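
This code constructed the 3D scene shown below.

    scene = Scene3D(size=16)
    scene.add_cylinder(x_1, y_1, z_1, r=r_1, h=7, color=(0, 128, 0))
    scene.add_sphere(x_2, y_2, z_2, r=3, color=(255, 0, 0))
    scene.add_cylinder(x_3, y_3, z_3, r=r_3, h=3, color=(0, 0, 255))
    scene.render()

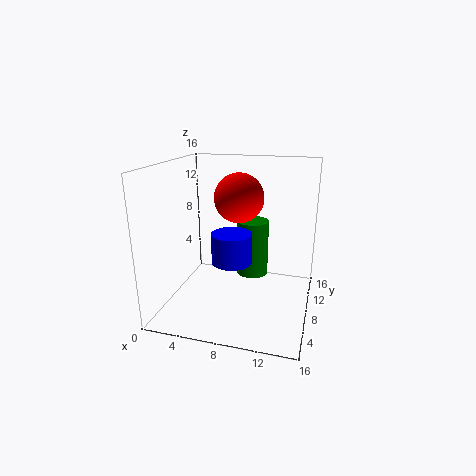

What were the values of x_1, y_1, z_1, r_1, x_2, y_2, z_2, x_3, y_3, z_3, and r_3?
x_1 = 8.5; y_1 = 13; z_1 = 1.5; r_1 = 2; x_2 = 7; y_2 = 12; z_2 = 11.5; x_3 = 8.5; y_3 = 4; z_3 = 7; r_3 = 2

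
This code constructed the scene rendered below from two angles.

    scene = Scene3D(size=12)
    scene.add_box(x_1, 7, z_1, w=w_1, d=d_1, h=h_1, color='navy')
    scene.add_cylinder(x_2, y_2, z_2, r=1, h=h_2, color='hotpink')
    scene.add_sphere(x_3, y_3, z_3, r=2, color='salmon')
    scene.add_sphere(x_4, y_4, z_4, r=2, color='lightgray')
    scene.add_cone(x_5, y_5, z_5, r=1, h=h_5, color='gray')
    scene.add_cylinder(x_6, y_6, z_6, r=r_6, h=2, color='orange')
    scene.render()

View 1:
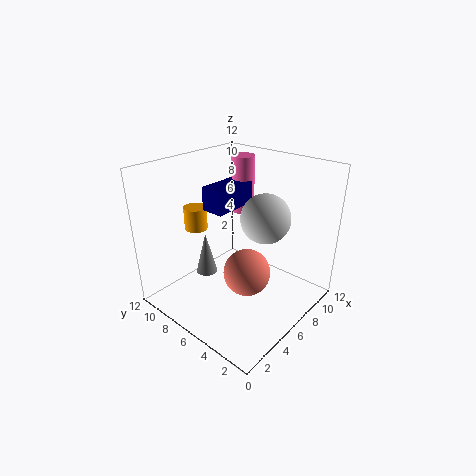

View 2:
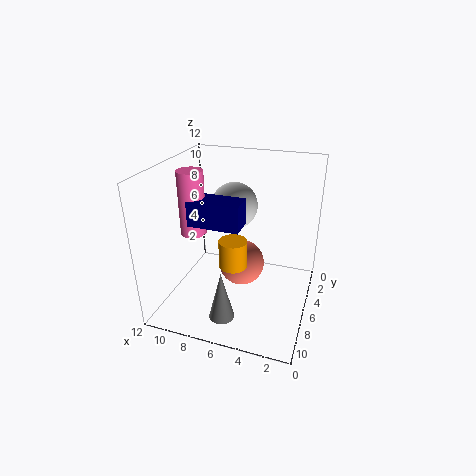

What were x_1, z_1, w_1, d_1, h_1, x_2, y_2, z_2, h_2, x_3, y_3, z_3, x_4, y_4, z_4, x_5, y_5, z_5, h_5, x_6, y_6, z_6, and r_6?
x_1 = 5
z_1 = 8
w_1 = 4
d_1 = 2
h_1 = 2
x_2 = 9
y_2 = 8
z_2 = 7
h_2 = 5
x_3 = 6
y_3 = 5
z_3 = 3
x_4 = 7
y_4 = 4
z_4 = 8
x_5 = 6
y_5 = 10
z_5 = 1
h_5 = 4
x_6 = 5
y_6 = 10
z_6 = 6
r_6 = 1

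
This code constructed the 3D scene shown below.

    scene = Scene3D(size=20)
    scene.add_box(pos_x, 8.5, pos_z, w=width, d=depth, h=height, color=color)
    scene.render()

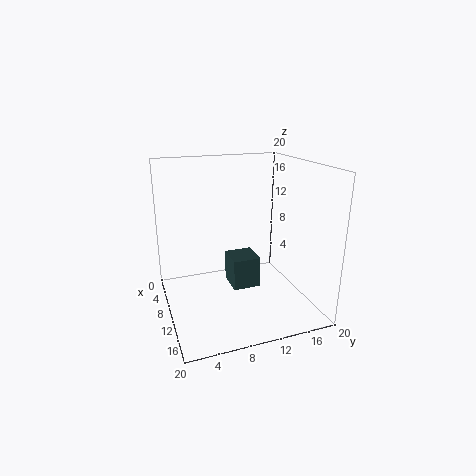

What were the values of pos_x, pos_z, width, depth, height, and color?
pos_x = 8.75; pos_z = 3.5; width = 4; depth = 3.75; height = 4.25; color = 'darkslategray'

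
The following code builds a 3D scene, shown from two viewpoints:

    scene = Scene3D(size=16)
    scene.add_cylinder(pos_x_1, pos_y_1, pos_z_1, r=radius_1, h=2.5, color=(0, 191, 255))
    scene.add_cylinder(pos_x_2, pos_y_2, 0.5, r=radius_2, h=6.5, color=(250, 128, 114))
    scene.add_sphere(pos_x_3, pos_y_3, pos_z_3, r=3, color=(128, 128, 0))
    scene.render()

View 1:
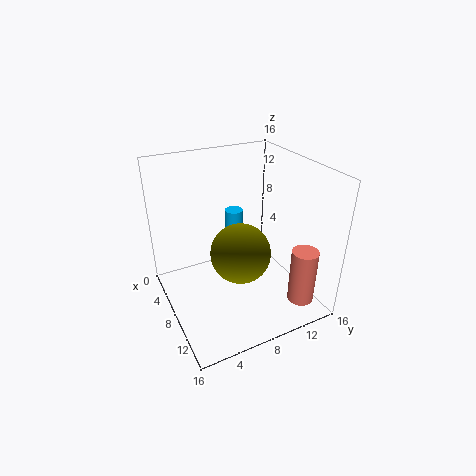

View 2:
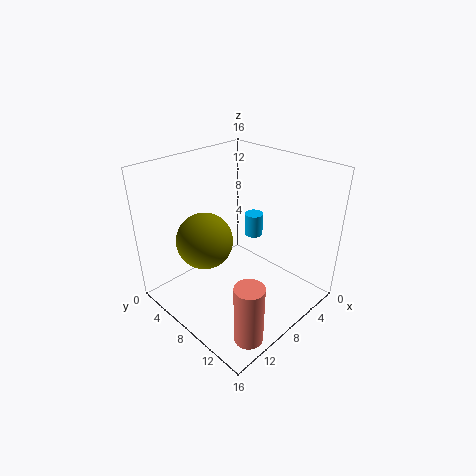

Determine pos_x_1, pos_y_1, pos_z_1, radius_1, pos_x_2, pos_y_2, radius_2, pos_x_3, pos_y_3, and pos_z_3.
pos_x_1 = 6; pos_y_1 = 8.5; pos_z_1 = 8; radius_1 = 1; pos_x_2 = 12.5; pos_y_2 = 14; radius_2 = 1.5; pos_x_3 = 11.5; pos_y_3 = 6.5; pos_z_3 = 8.5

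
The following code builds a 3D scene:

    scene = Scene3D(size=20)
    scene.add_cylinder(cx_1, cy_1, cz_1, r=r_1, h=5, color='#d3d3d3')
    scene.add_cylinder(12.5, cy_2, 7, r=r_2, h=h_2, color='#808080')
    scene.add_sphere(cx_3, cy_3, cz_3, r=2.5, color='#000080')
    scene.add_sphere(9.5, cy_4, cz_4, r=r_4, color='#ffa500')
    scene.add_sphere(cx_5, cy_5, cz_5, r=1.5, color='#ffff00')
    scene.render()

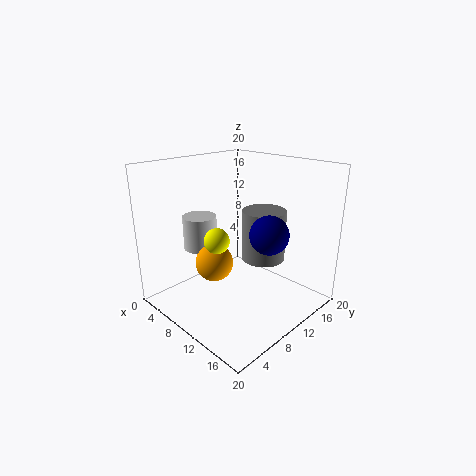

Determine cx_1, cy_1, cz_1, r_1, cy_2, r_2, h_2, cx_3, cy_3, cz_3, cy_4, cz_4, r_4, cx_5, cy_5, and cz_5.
cx_1 = 3.5
cy_1 = 8.5
cz_1 = 7
r_1 = 2.5
cy_2 = 12.5
r_2 = 3
h_2 = 7
cx_3 = 15.5
cy_3 = 10
cz_3 = 12
cy_4 = 6
cz_4 = 7.5
r_4 = 2.5
cx_5 = 13
cy_5 = 3.5
cz_5 = 12.5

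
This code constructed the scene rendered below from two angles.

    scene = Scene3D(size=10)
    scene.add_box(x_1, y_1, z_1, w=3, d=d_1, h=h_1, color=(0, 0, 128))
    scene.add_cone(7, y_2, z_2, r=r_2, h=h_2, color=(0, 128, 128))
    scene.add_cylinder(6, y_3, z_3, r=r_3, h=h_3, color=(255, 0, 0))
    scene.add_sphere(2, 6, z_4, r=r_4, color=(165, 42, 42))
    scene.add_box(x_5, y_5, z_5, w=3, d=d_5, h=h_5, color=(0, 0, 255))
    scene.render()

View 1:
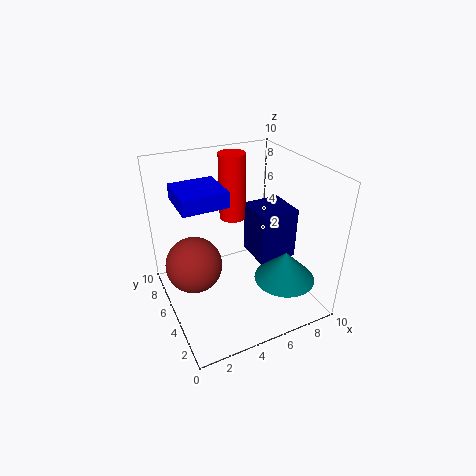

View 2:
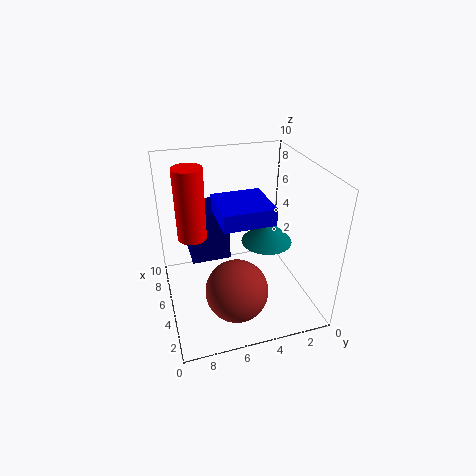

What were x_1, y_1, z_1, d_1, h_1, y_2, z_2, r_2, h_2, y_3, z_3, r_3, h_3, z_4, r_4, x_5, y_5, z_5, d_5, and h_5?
x_1 = 7
y_1 = 5
z_1 = 2
d_1 = 3
h_1 = 4
y_2 = 2
z_2 = 3
r_2 = 2
h_2 = 2
y_3 = 8
z_3 = 5
r_3 = 1
h_3 = 5
z_4 = 3
r_4 = 2
x_5 = 1
y_5 = 4
z_5 = 8
d_5 = 3
h_5 = 1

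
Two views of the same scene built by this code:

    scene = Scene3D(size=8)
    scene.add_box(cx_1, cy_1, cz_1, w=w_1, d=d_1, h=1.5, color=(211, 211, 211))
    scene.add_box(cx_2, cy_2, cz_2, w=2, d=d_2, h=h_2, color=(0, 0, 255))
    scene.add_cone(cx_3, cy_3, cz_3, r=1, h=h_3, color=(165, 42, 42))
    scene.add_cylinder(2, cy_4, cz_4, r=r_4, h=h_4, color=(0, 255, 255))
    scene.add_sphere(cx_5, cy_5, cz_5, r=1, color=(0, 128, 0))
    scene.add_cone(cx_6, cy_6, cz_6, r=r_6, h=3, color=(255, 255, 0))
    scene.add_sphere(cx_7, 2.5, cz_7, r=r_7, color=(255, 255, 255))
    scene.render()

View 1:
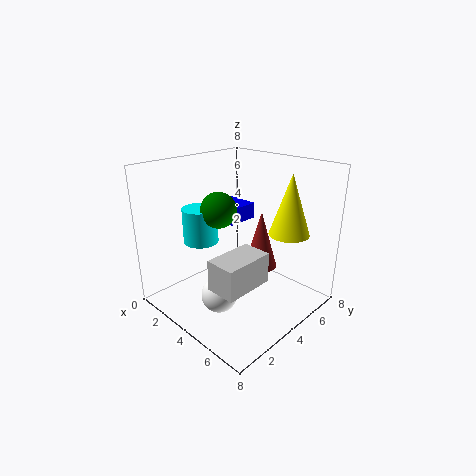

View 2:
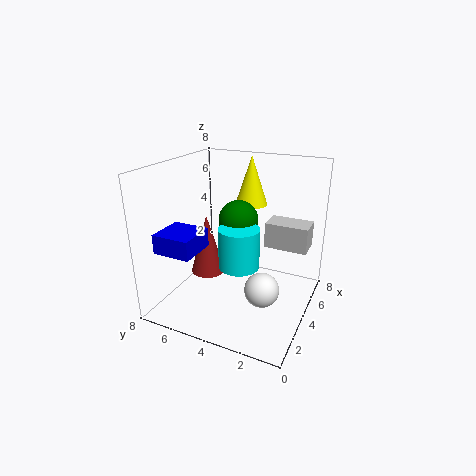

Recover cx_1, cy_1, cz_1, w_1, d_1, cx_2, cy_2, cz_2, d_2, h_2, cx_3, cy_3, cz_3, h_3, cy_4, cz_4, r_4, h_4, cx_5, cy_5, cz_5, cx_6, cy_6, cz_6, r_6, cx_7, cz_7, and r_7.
cx_1 = 5.5; cy_1 = 0.5; cz_1 = 3; w_1 = 1.5; d_1 = 2.5; cx_2 = 0.5; cy_2 = 5; cz_2 = 4; d_2 = 2; h_2 = 1; cx_3 = 4; cy_3 = 6; cz_3 = 1.5; h_3 = 3.5; cy_4 = 3; cz_4 = 3.5; r_4 = 1; h_4 = 2; cx_5 = 3; cy_5 = 3.5; cz_5 = 5.5; cx_6 = 7; cy_6 = 4.5; cz_6 = 5; r_6 = 1; cx_7 = 4; cz_7 = 1; r_7 = 1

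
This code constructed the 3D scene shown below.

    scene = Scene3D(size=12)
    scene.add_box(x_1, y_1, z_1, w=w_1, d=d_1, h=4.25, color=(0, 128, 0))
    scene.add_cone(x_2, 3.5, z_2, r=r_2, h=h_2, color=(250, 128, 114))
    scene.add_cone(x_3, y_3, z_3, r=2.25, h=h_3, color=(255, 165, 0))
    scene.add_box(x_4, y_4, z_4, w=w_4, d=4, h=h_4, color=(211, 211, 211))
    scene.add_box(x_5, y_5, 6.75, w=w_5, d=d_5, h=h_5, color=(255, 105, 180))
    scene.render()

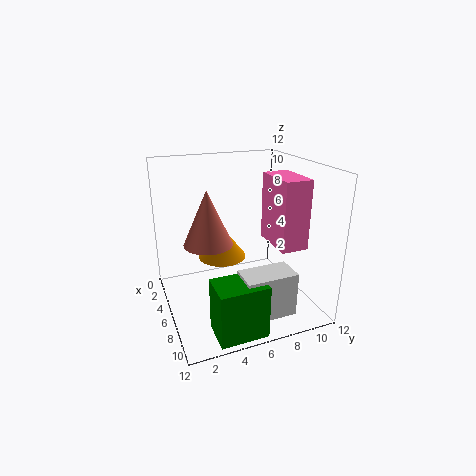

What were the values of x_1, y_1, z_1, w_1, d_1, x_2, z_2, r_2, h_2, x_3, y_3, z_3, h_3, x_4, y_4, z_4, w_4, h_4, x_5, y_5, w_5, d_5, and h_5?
x_1 = 9; y_1 = 2.5; z_1 = 0.25; w_1 = 2.75; d_1 = 3.75; x_2 = 5.75; z_2 = 5.75; r_2 = 2; h_2 = 4.5; x_3 = 2.5; y_3 = 5.75; z_3 = 2.75; h_3 = 3; x_4 = 9; y_4 = 4.75; z_4 = 1.25; w_4 = 2.25; h_4 = 3.5; x_5 = 7.75; y_5 = 7.25; w_5 = 3.5; d_5 = 2; h_5 = 5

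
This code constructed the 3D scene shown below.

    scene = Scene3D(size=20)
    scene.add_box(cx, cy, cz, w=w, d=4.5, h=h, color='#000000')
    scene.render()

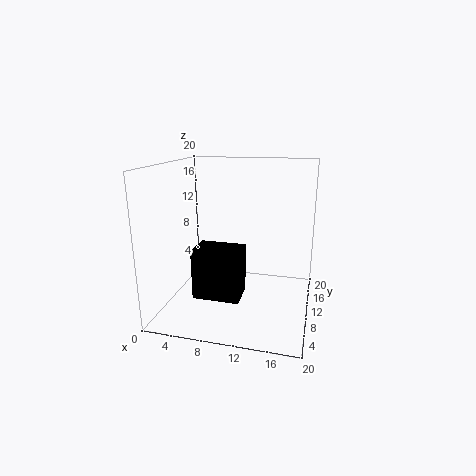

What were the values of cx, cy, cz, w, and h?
cx = 4.5, cy = 6, cz = 2, w = 6.5, h = 7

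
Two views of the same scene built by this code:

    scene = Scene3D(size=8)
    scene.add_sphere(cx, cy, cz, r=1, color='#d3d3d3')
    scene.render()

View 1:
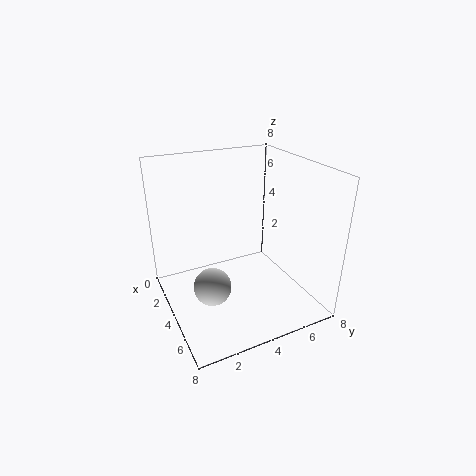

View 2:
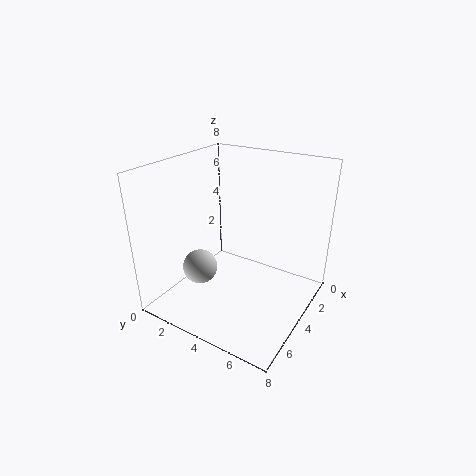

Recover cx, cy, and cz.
cx = 5
cy = 2
cz = 2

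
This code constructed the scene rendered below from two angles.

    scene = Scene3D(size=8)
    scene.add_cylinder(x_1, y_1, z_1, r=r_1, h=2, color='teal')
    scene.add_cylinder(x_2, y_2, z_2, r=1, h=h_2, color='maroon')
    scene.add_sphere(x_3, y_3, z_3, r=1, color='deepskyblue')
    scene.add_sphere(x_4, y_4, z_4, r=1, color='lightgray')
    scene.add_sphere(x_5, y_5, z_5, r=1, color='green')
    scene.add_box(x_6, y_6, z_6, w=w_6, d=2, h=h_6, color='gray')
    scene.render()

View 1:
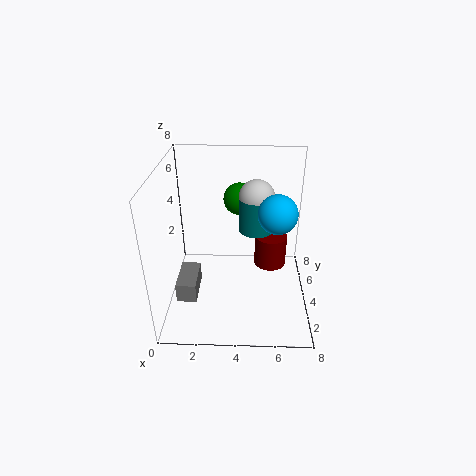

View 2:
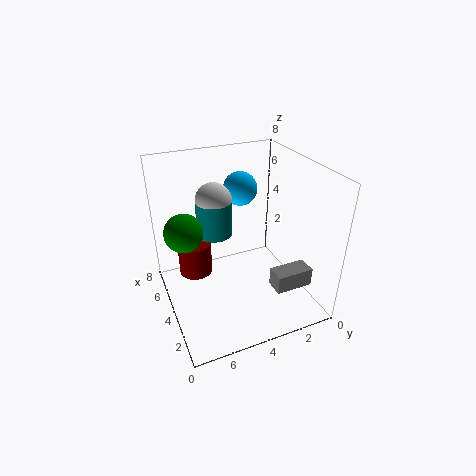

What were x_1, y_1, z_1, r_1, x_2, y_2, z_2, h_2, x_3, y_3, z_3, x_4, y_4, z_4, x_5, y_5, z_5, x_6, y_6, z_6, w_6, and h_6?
x_1 = 5, y_1 = 5, z_1 = 4, r_1 = 1, x_2 = 6, y_2 = 6, z_2 = 1, h_2 = 2, x_3 = 6, y_3 = 3, z_3 = 6, x_4 = 5, y_4 = 5, z_4 = 6, x_5 = 4, y_5 = 7, z_5 = 5, x_6 = 1, y_6 = 1, z_6 = 2, w_6 = 1, h_6 = 1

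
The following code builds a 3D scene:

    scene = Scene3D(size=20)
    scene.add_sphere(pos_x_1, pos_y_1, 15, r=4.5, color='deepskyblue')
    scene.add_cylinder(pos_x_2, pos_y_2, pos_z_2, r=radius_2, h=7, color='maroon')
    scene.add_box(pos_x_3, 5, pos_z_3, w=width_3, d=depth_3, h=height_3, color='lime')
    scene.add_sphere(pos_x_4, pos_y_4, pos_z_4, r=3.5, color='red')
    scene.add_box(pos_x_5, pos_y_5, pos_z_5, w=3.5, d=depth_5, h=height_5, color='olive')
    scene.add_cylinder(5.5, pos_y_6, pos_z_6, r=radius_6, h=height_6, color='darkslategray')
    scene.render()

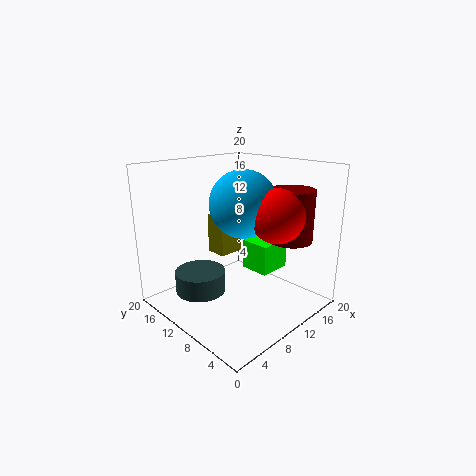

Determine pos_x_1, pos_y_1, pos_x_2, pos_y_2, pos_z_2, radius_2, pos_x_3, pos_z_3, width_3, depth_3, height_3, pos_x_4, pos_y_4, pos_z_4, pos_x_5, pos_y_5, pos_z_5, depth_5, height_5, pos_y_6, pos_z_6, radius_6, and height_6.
pos_x_1 = 10
pos_y_1 = 9
pos_x_2 = 14.5
pos_y_2 = 4.5
pos_z_2 = 10
radius_2 = 3
pos_x_3 = 10
pos_z_3 = 6
width_3 = 4.5
depth_3 = 4
height_3 = 4
pos_x_4 = 11.5
pos_y_4 = 4.5
pos_z_4 = 14
pos_x_5 = 8
pos_y_5 = 11
pos_z_5 = 7.5
depth_5 = 3
height_5 = 5.5
pos_y_6 = 13
pos_z_6 = 2.5
radius_6 = 3.5
height_6 = 3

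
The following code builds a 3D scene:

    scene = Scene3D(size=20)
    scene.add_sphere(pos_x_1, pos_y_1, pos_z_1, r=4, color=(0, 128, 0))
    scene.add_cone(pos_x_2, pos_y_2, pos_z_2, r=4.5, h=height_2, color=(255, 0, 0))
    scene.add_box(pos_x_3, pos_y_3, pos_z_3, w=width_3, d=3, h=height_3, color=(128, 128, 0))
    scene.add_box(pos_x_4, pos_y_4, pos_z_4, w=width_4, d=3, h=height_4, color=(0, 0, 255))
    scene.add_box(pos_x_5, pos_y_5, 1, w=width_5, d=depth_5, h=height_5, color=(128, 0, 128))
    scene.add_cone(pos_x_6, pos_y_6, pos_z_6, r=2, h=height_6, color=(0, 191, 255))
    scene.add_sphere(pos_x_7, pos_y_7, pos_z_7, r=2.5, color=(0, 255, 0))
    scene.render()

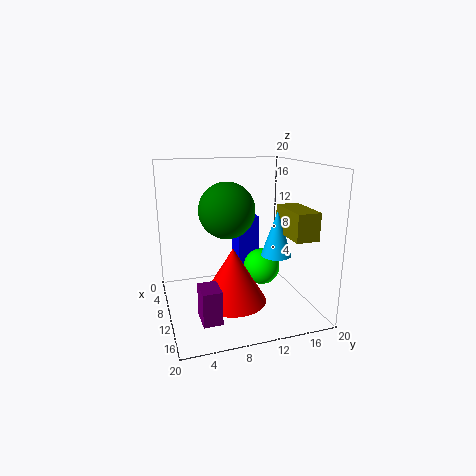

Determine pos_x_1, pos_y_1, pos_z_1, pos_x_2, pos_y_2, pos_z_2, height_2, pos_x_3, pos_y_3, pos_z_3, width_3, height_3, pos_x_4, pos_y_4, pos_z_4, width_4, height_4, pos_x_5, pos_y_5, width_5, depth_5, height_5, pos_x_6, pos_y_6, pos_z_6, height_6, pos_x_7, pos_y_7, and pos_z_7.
pos_x_1 = 8, pos_y_1 = 9, pos_z_1 = 13.5, pos_x_2 = 12.5, pos_y_2 = 8.5, pos_z_2 = 2, height_2 = 7.5, pos_x_3 = 12.5, pos_y_3 = 14.5, pos_z_3 = 11.5, width_3 = 6, height_3 = 3.5, pos_x_4 = 5.5, pos_y_4 = 10.5, pos_z_4 = 4, width_4 = 3.5, height_4 = 8.5, pos_x_5 = 13, pos_y_5 = 3.5, width_5 = 3.5, depth_5 = 2.5, height_5 = 4.5, pos_x_6 = 14, pos_y_6 = 14, pos_z_6 = 8.5, height_6 = 6, pos_x_7 = 11.5, pos_y_7 = 13, pos_z_7 = 6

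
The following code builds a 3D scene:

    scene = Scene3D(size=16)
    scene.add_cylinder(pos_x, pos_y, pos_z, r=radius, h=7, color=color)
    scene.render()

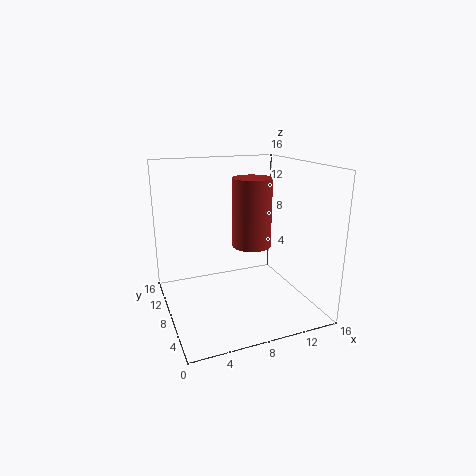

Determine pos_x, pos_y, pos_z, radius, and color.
pos_x = 8.5, pos_y = 5.5, pos_z = 8, radius = 2, color = 'brown'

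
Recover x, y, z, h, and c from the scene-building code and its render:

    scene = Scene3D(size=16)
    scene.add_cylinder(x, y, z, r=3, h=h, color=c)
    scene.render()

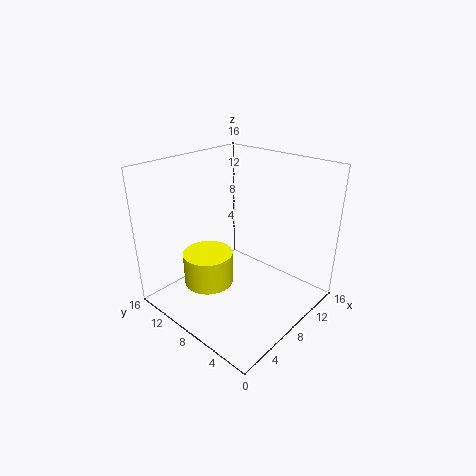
x = 7; y = 12; z = 1; h = 4; c = 'yellow'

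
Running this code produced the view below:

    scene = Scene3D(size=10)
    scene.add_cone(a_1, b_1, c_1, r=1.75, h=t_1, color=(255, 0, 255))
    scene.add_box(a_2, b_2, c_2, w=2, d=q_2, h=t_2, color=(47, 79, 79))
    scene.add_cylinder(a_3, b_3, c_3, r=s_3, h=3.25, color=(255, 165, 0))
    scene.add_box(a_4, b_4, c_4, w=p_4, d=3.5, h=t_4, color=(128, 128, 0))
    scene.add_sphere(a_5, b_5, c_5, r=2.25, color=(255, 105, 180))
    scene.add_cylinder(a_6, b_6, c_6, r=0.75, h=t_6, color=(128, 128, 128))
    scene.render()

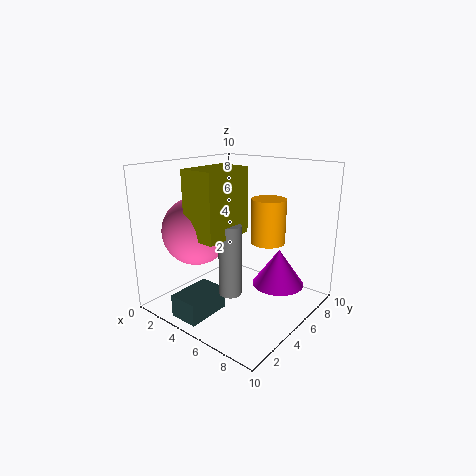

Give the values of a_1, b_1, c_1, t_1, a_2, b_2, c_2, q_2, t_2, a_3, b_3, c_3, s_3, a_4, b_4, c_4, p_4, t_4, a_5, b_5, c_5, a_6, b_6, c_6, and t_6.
a_1 = 7.75; b_1 = 6; c_1 = 2; t_1 = 2.5; a_2 = 3.25; b_2 = 0.25; c_2 = 0.5; q_2 = 3; t_2 = 1.5; a_3 = 6; b_3 = 7.25; c_3 = 4.25; s_3 = 1.25; a_4 = 3.75; b_4 = 1.25; c_4 = 5.75; p_4 = 2.25; t_4 = 4.25; a_5 = 3.25; b_5 = 2.75; c_5 = 5.75; a_6 = 5.75; b_6 = 3.25; c_6 = 1.75; t_6 = 4.75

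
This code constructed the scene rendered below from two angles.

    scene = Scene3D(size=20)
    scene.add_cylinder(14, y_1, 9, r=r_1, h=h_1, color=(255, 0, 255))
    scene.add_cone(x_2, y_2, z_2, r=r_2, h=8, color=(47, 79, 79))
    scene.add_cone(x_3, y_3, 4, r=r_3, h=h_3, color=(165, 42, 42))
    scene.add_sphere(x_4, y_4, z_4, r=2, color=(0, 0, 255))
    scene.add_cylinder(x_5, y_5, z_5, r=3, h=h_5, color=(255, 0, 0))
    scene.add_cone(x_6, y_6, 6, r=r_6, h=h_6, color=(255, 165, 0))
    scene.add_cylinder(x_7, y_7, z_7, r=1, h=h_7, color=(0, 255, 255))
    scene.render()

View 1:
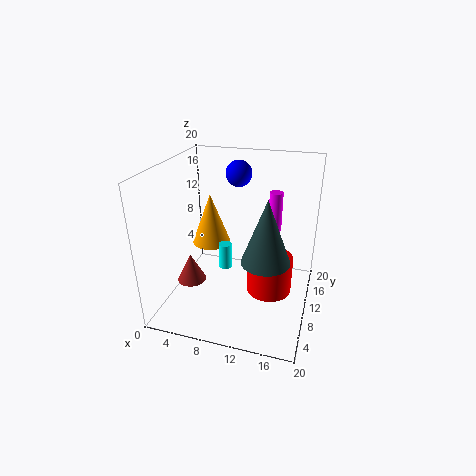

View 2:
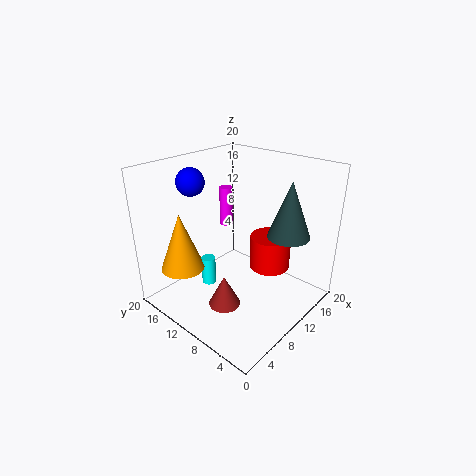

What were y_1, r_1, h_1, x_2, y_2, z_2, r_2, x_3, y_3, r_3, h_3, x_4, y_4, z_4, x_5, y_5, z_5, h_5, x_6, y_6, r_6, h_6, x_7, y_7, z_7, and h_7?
y_1 = 16; r_1 = 1; h_1 = 6; x_2 = 15; y_2 = 5; z_2 = 10; r_2 = 3; x_3 = 4; y_3 = 7; r_3 = 2; h_3 = 4; x_4 = 8; y_4 = 17; z_4 = 17; x_5 = 15; y_5 = 8; z_5 = 4; h_5 = 5; x_6 = 4; y_6 = 15; r_6 = 3; h_6 = 8; x_7 = 7; y_7 = 13; z_7 = 3; h_7 = 4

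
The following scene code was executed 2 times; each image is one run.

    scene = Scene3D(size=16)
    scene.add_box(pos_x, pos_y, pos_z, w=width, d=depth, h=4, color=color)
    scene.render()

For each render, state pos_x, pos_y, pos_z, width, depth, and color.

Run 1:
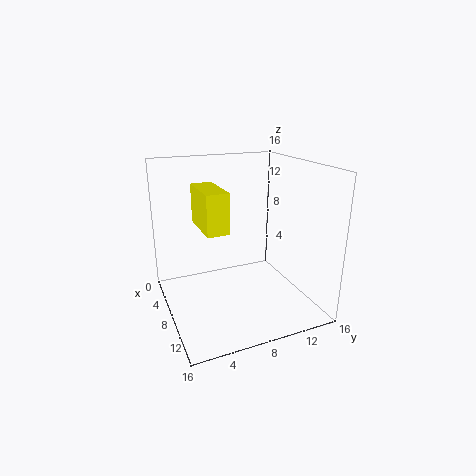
pos_x = 6.75; pos_y = 3.25; pos_z = 10.25; width = 5.25; depth = 2.25; color = 'yellow'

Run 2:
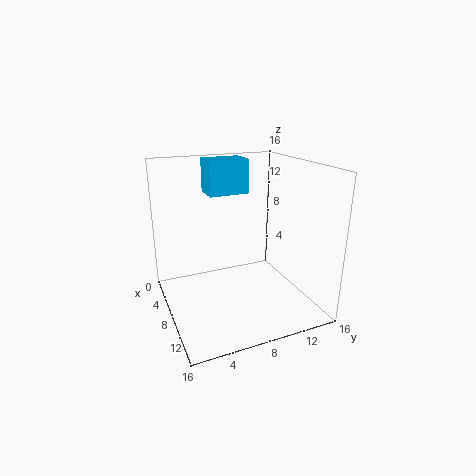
pos_x = 1.5; pos_y = 6; pos_z = 12; width = 3.25; depth = 4.75; color = 'deepskyblue'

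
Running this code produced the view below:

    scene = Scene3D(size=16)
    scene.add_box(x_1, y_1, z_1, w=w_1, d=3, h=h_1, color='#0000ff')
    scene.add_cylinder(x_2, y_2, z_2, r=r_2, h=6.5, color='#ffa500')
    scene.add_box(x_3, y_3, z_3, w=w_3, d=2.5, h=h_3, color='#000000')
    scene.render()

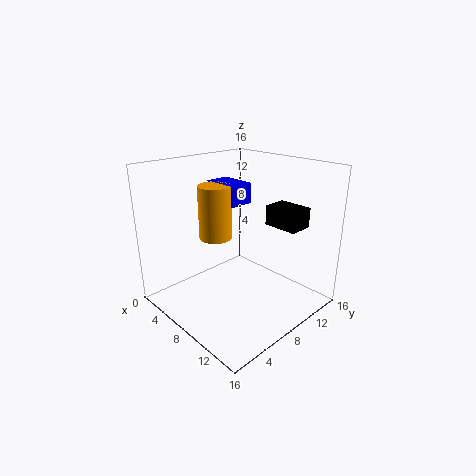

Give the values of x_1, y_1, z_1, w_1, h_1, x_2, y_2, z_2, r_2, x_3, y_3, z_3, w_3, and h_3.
x_1 = 1, y_1 = 9.5, z_1 = 10.5, w_1 = 4.5, h_1 = 2.5, x_2 = 3.5, y_2 = 8.5, z_2 = 6.5, r_2 = 2, x_3 = 11.5, y_3 = 8.5, z_3 = 10.5, w_3 = 3.5, h_3 = 2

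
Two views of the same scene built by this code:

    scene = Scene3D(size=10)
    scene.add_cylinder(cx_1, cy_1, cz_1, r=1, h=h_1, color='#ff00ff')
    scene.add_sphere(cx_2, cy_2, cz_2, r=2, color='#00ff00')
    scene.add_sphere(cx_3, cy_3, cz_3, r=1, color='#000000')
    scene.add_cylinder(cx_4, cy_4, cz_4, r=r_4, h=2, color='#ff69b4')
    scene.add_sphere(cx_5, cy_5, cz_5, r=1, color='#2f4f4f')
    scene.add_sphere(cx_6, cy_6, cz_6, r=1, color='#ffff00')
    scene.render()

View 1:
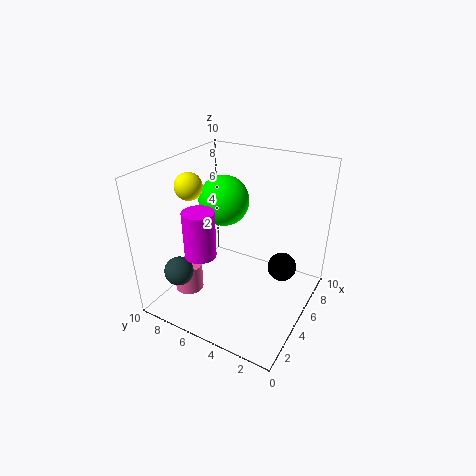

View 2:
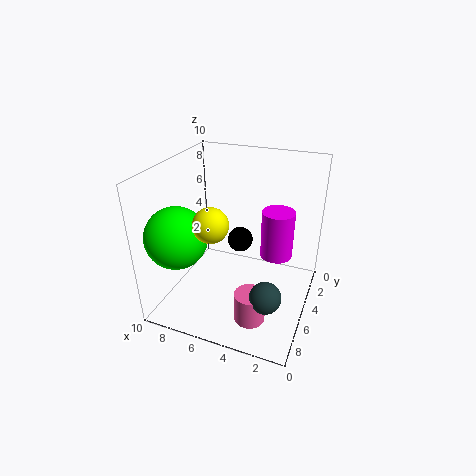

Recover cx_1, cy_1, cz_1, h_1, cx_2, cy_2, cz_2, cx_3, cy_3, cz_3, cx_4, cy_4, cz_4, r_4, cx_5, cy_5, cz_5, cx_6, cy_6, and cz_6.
cx_1 = 2, cy_1 = 6, cz_1 = 5, h_1 = 3, cx_2 = 8, cy_2 = 8, cz_2 = 6, cx_3 = 6, cy_3 = 2, cz_3 = 3, cx_4 = 3, cy_4 = 8, cz_4 = 1, r_4 = 1, cx_5 = 2, cy_5 = 8, cz_5 = 3, cx_6 = 5, cy_6 = 9, cz_6 = 8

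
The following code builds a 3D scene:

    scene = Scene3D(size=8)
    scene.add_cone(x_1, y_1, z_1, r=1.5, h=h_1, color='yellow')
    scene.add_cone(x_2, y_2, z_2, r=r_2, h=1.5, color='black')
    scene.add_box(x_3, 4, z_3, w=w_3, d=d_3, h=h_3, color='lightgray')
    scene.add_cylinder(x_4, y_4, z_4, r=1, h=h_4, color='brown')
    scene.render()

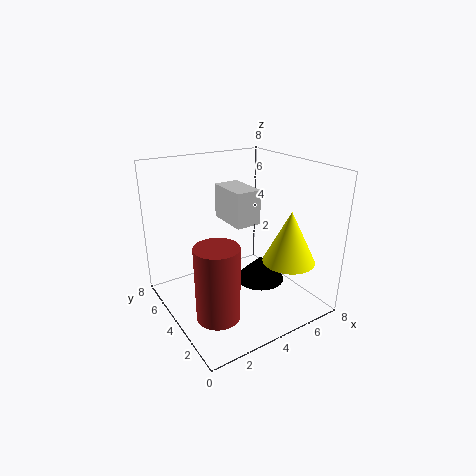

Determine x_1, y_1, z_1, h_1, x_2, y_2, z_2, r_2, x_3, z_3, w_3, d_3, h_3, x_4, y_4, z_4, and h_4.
x_1 = 6.5, y_1 = 2.5, z_1 = 2.5, h_1 = 3, x_2 = 6, y_2 = 4.5, z_2 = 0.5, r_2 = 1.5, x_3 = 4, z_3 = 4.5, w_3 = 1.5, d_3 = 2.5, h_3 = 2, x_4 = 1, y_4 = 1, z_4 = 2, h_4 = 3.5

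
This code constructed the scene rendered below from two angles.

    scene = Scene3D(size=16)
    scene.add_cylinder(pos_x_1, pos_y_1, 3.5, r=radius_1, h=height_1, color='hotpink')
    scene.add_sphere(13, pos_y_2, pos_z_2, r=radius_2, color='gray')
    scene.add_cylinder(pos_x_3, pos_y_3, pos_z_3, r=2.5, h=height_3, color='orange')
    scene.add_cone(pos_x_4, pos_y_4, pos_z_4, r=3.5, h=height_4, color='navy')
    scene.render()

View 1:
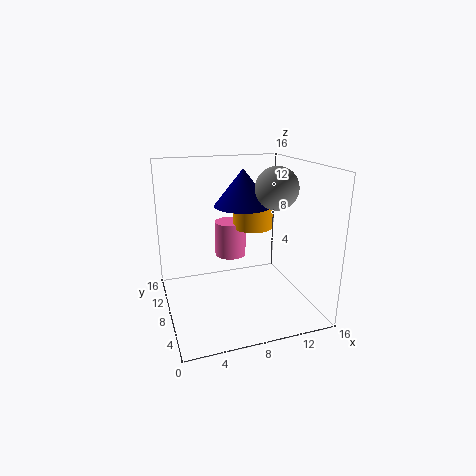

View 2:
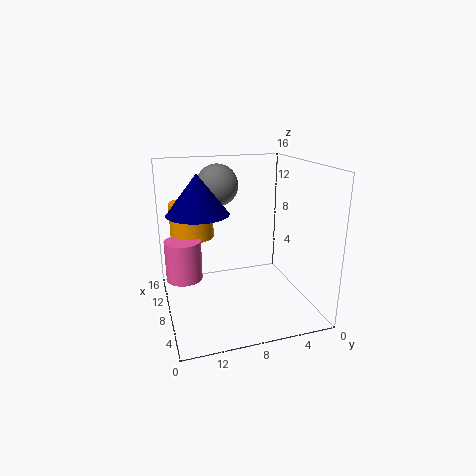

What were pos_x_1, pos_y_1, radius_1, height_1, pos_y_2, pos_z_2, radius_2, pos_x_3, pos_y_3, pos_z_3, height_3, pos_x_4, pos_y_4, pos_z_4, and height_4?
pos_x_1 = 9, pos_y_1 = 14, radius_1 = 2, height_1 = 4.5, pos_y_2 = 9, pos_z_2 = 13, radius_2 = 2.5, pos_x_3 = 11.5, pos_y_3 = 12.5, pos_z_3 = 7.5, height_3 = 4, pos_x_4 = 10, pos_y_4 = 12, pos_z_4 = 10.5, height_4 = 4.5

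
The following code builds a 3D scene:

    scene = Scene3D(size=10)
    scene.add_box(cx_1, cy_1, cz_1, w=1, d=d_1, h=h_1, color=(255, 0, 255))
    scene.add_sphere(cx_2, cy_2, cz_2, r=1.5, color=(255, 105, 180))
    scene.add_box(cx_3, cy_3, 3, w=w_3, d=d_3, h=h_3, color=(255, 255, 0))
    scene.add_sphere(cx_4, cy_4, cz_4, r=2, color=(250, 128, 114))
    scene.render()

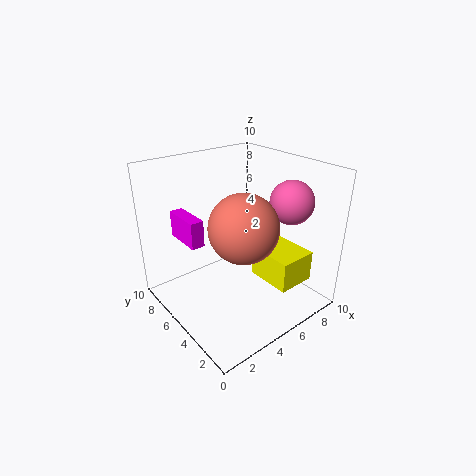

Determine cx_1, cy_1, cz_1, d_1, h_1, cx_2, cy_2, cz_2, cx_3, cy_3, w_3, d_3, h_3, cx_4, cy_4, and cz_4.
cx_1 = 2.5, cy_1 = 7, cz_1 = 4, d_1 = 3, h_1 = 2, cx_2 = 8, cy_2 = 3, cz_2 = 7.5, cx_3 = 5, cy_3 = 0.5, w_3 = 2.5, d_3 = 3, h_3 = 2, cx_4 = 3, cy_4 = 2, cz_4 = 7.5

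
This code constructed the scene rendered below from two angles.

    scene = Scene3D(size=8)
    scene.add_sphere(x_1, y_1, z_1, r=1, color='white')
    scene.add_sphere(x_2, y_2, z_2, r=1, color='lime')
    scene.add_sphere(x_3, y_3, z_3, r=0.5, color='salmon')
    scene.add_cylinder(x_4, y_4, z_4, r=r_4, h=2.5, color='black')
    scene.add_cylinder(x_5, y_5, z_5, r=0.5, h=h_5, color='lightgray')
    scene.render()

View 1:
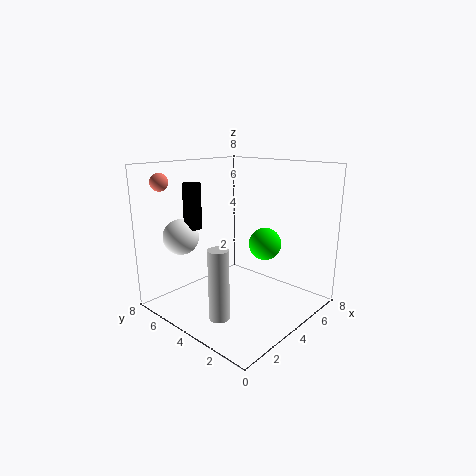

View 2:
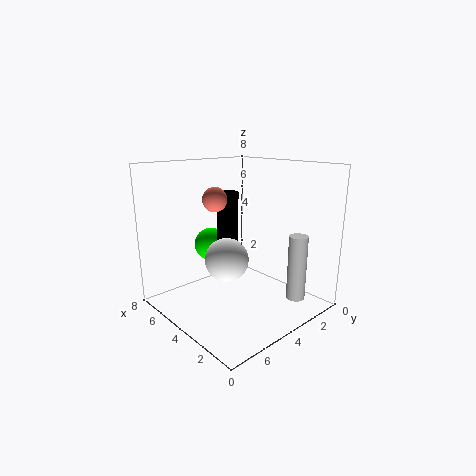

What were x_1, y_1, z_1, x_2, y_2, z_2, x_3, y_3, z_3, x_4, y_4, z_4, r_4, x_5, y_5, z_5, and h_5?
x_1 = 2; y_1 = 6.5; z_1 = 4; x_2 = 6.5; y_2 = 4; z_2 = 3; x_3 = 1.5; y_3 = 7.5; z_3 = 7; x_4 = 2.5; y_4 = 6; z_4 = 4.5; r_4 = 0.5; x_5 = 1; y_5 = 2.5; z_5 = 1; h_5 = 3.5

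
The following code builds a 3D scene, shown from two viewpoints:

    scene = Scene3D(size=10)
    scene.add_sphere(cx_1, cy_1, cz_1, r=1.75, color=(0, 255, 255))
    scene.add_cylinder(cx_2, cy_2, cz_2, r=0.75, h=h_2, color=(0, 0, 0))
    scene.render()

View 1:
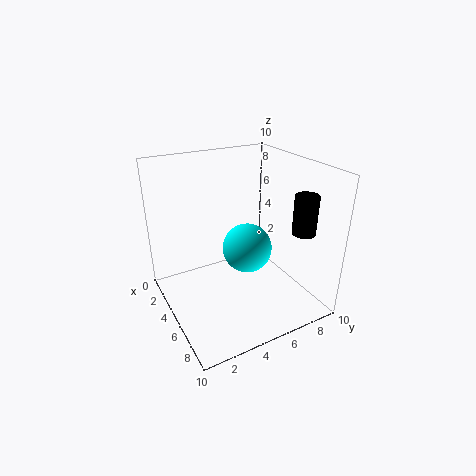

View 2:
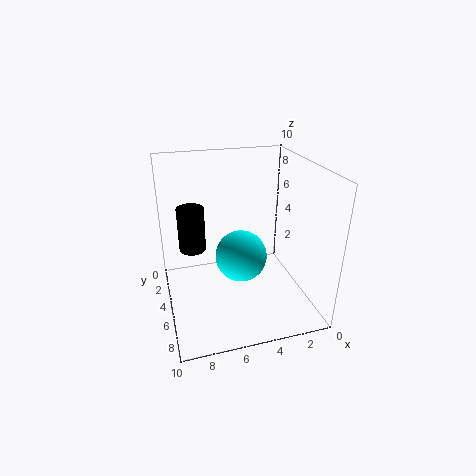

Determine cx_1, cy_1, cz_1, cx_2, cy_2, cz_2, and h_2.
cx_1 = 5, cy_1 = 5.75, cz_1 = 4, cx_2 = 8.5, cy_2 = 7.75, cz_2 = 6.25, h_2 = 2.5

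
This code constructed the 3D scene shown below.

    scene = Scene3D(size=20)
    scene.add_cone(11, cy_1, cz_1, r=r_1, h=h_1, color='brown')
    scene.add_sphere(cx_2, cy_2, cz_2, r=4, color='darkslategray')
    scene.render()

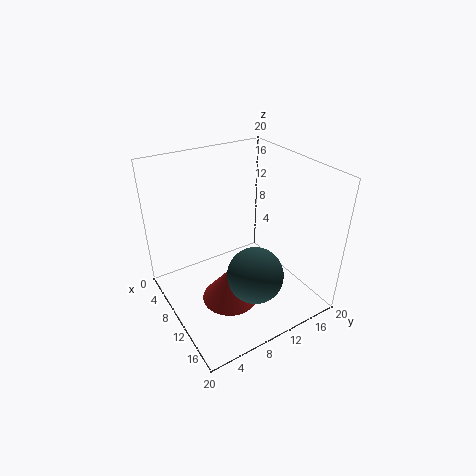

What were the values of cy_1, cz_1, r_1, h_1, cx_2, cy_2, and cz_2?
cy_1 = 8; cz_1 = 1; r_1 = 4; h_1 = 5; cx_2 = 13; cy_2 = 11; cz_2 = 5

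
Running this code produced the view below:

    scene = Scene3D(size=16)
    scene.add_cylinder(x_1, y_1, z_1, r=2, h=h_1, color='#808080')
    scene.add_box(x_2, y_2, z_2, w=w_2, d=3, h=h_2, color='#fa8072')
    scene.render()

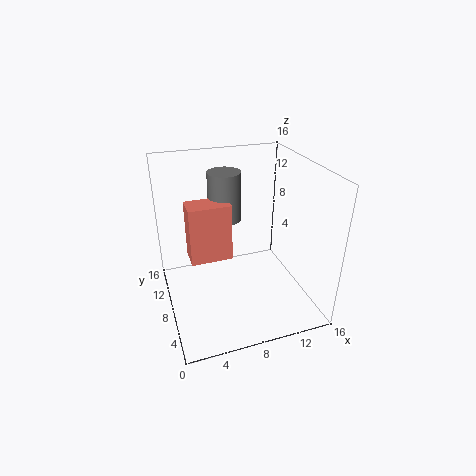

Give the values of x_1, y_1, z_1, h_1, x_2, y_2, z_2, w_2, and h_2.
x_1 = 8; y_1 = 13; z_1 = 8; h_1 = 6; x_2 = 3; y_2 = 10; z_2 = 4; w_2 = 5; h_2 = 7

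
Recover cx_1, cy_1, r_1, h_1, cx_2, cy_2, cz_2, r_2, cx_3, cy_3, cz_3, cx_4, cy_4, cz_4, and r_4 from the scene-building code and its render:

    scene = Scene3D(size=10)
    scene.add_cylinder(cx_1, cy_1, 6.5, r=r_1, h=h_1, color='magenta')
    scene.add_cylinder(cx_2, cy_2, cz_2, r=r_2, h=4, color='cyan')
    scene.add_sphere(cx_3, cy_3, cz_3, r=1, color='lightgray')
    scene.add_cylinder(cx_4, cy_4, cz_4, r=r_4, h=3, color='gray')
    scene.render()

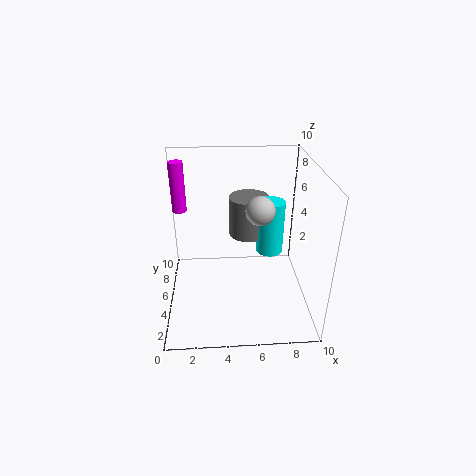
cx_1 = 1
cy_1 = 6.5
r_1 = 0.5
h_1 = 3.5
cx_2 = 7.5
cy_2 = 6.5
cz_2 = 3
r_2 = 1
cx_3 = 6.5
cy_3 = 5
cz_3 = 7
cx_4 = 6
cy_4 = 7.5
cz_4 = 4
r_4 = 1.5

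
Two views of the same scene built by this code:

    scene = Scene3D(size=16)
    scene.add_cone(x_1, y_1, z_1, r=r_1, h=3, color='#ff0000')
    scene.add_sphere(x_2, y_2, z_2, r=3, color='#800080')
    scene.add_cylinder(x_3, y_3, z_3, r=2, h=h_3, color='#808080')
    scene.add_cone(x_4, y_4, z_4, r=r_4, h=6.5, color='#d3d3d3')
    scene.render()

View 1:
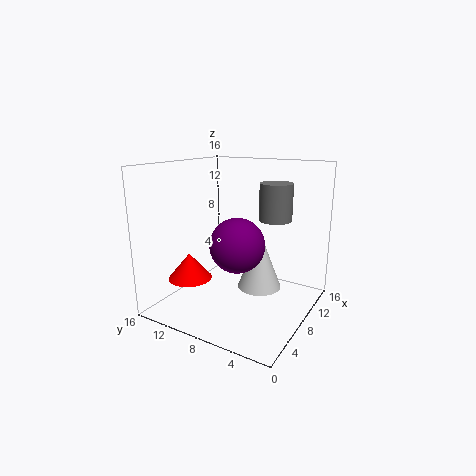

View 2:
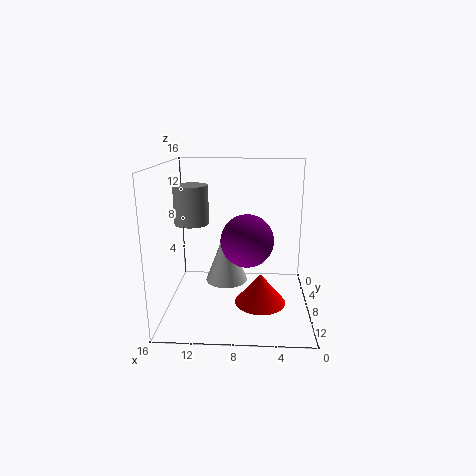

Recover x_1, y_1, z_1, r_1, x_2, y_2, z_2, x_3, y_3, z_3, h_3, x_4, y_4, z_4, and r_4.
x_1 = 5.5
y_1 = 13
z_1 = 3
r_1 = 2.5
x_2 = 7
y_2 = 7.5
z_2 = 7.5
x_3 = 13.5
y_3 = 6
z_3 = 9
h_3 = 4.5
x_4 = 9.5
y_4 = 6
z_4 = 2
r_4 = 2.5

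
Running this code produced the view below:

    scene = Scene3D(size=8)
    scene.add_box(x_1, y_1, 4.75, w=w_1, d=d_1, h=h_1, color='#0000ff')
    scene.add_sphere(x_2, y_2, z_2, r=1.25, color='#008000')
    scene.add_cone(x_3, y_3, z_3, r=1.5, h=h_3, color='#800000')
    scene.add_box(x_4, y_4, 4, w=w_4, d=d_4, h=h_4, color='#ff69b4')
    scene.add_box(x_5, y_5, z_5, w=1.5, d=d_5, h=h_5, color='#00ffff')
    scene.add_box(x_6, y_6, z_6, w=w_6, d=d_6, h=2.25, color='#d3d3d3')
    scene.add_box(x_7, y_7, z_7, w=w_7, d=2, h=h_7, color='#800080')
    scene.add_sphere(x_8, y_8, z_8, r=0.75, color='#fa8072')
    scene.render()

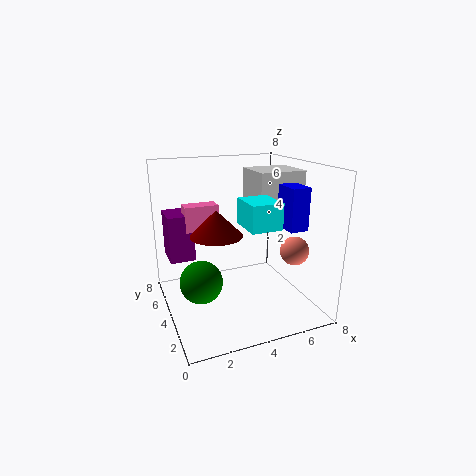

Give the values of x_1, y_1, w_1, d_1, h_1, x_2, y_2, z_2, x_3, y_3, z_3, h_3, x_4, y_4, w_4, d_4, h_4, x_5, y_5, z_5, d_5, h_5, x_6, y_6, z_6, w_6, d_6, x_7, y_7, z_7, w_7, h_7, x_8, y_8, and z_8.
x_1 = 6
y_1 = 1.75
w_1 = 1
d_1 = 1.5
h_1 = 2.25
x_2 = 2
y_2 = 4.75
z_2 = 1.25
x_3 = 3
y_3 = 4.75
z_3 = 4
h_3 = 1.5
x_4 = 1.5
y_4 = 5.75
w_4 = 2
d_4 = 1
h_4 = 1.5
x_5 = 3.25
y_5 = 0.5
z_5 = 5.5
d_5 = 1.75
h_5 = 1.25
x_6 = 5.25
y_6 = 3.75
z_6 = 5.25
w_6 = 2.75
d_6 = 2.5
x_7 = 0.5
y_7 = 5.75
z_7 = 2.25
w_7 = 1.5
h_7 = 2.75
x_8 = 6.25
y_8 = 1.75
z_8 = 3.75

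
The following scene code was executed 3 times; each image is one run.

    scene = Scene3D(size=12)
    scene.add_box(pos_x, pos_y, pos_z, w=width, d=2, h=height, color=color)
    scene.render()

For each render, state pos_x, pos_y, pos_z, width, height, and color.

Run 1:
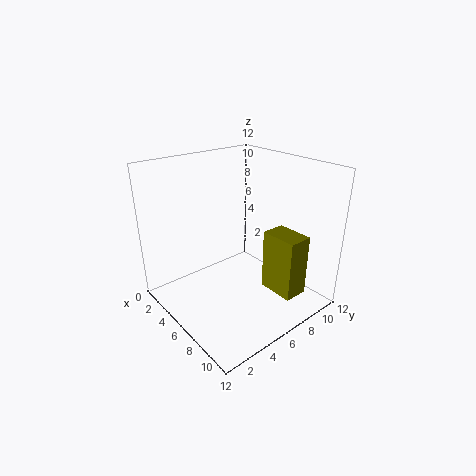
pos_x = 8; pos_y = 7; pos_z = 2; width = 3; height = 5; color = 'olive'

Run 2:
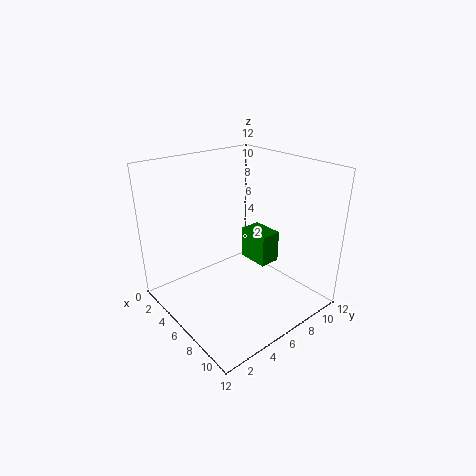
pos_x = 3; pos_y = 9; pos_z = 2; width = 3; height = 3; color = 'green'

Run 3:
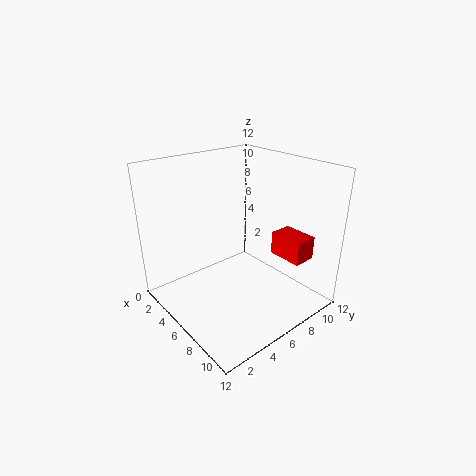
pos_x = 7; pos_y = 9; pos_z = 4; width = 3; height = 2; color = 'red'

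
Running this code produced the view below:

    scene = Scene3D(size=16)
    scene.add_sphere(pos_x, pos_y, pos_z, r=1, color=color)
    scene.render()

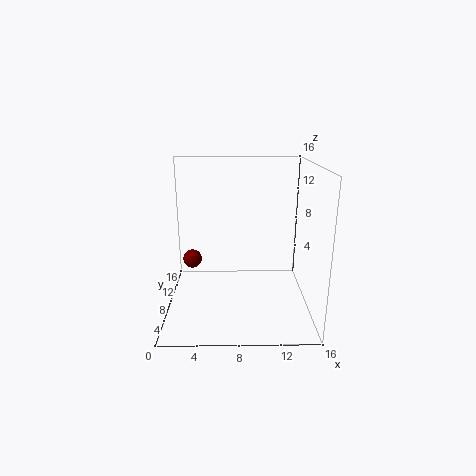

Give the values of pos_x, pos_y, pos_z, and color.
pos_x = 3, pos_y = 7, pos_z = 6, color = 'maroon'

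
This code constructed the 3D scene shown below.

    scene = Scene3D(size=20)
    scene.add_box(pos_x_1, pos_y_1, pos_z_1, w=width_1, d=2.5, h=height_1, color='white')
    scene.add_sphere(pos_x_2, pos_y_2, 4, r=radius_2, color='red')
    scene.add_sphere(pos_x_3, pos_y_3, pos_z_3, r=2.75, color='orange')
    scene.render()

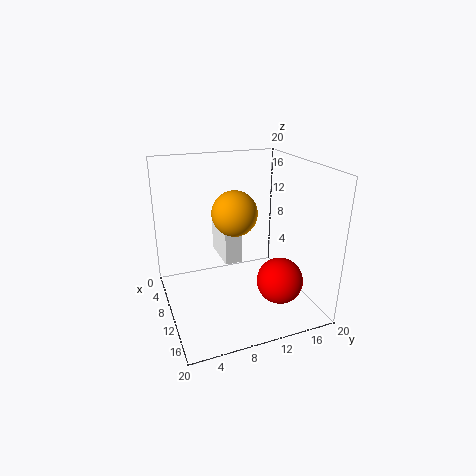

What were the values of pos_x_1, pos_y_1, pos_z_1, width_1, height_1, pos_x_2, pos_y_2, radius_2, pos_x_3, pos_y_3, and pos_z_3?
pos_x_1 = 3.5; pos_y_1 = 8.25; pos_z_1 = 6; width_1 = 6.25; height_1 = 5.75; pos_x_2 = 13.5; pos_y_2 = 15; radius_2 = 3.25; pos_x_3 = 14; pos_y_3 = 8; pos_z_3 = 15.25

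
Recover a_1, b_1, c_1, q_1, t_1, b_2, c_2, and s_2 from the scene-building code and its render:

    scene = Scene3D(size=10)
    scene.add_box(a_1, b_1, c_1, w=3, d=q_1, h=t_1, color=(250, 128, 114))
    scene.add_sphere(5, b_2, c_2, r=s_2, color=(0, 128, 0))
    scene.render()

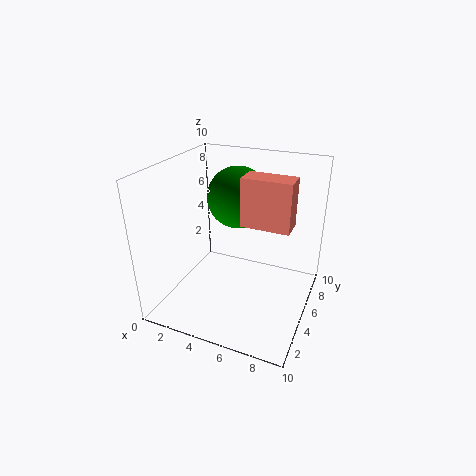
a_1 = 6
b_1 = 3
c_1 = 7
q_1 = 1.5
t_1 = 3
b_2 = 5
c_2 = 8
s_2 = 2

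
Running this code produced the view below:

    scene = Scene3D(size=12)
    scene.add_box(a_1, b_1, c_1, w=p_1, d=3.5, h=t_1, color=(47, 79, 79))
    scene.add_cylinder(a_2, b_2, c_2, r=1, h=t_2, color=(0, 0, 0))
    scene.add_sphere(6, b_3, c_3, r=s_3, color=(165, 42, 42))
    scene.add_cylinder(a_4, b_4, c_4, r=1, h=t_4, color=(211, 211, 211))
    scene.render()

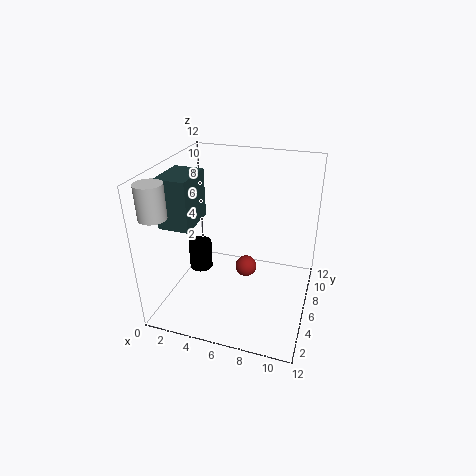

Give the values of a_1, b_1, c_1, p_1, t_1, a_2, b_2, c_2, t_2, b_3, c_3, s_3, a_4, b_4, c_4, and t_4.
a_1 = 0.5
b_1 = 3
c_1 = 7.5
p_1 = 2.5
t_1 = 4
a_2 = 2.5
b_2 = 6
c_2 = 2.5
t_2 = 2.5
b_3 = 8.5
c_3 = 1.5
s_3 = 1
a_4 = 1.5
b_4 = 1
c_4 = 9.5
t_4 = 2.5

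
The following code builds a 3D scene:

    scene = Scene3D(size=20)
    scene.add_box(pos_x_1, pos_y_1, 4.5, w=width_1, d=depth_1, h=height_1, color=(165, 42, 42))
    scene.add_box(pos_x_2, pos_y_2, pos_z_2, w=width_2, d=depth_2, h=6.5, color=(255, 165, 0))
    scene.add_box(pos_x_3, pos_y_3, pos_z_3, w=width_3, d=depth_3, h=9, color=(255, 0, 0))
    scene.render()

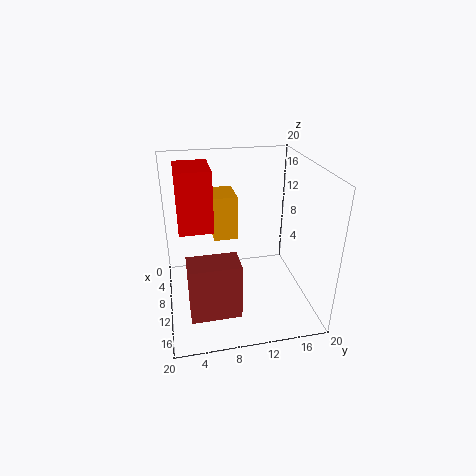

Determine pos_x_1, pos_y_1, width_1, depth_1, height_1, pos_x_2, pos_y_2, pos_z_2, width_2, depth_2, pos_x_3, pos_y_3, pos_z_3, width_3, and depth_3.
pos_x_1 = 16, pos_y_1 = 2.5, width_1 = 3.5, depth_1 = 6, height_1 = 7, pos_x_2 = 2.5, pos_y_2 = 7, pos_z_2 = 8.5, width_2 = 5, depth_2 = 3.5, pos_x_3 = 1.5, pos_y_3 = 2, pos_z_3 = 10, width_3 = 6.5, depth_3 = 5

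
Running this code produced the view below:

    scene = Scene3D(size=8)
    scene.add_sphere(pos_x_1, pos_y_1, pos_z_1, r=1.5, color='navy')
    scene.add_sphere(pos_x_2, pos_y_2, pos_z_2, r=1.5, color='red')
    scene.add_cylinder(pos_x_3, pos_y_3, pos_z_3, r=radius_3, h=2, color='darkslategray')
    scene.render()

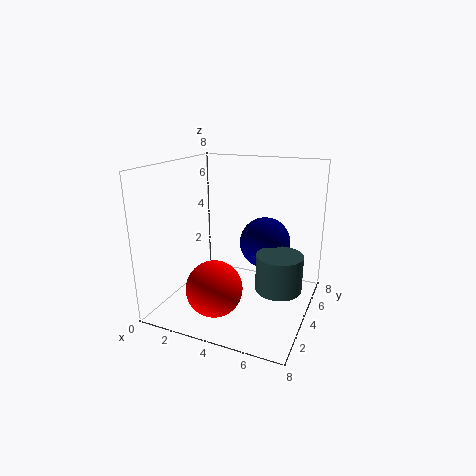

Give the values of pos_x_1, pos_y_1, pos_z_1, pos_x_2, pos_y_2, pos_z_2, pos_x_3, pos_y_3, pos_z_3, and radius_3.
pos_x_1 = 5; pos_y_1 = 5.75; pos_z_1 = 3.25; pos_x_2 = 3.5; pos_y_2 = 2; pos_z_2 = 1.75; pos_x_3 = 6.5; pos_y_3 = 3.75; pos_z_3 = 1.5; radius_3 = 1.25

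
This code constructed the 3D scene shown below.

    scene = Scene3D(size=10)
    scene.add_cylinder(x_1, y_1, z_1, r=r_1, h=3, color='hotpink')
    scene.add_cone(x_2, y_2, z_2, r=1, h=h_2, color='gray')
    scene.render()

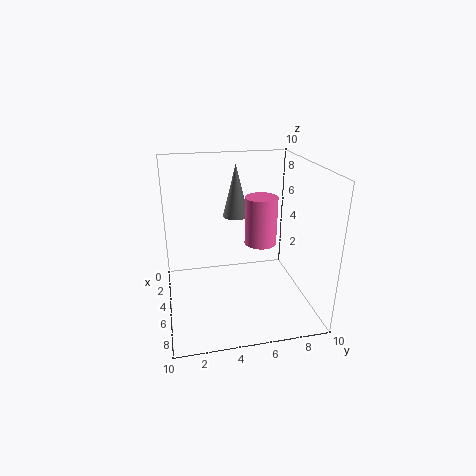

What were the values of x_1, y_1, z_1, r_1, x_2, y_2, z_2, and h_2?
x_1 = 7
y_1 = 6
z_1 = 5.5
r_1 = 1
x_2 = 2
y_2 = 5.5
z_2 = 5.5
h_2 = 4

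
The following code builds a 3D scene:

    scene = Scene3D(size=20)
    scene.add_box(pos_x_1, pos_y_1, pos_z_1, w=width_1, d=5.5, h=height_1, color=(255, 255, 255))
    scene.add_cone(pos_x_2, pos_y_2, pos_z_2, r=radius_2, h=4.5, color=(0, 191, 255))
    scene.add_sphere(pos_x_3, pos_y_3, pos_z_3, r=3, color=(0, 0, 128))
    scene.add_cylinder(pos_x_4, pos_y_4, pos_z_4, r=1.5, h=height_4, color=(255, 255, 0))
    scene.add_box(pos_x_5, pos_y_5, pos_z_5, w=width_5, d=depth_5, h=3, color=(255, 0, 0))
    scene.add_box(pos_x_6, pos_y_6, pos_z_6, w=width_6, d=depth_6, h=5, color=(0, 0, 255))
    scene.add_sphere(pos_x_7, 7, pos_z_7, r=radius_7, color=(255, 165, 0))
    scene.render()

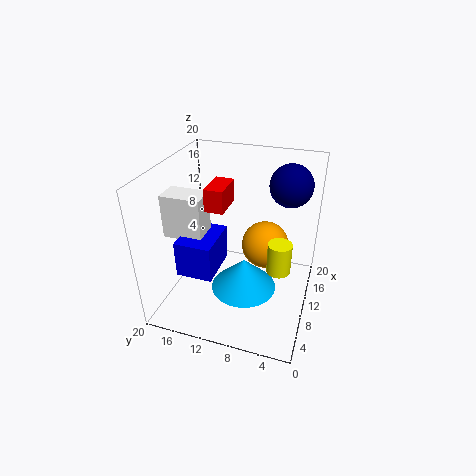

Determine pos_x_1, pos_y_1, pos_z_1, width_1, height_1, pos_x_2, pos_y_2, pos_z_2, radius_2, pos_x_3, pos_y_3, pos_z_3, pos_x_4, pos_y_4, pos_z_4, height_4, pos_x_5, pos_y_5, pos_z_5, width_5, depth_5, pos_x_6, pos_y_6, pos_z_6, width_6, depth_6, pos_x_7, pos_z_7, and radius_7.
pos_x_1 = 6.5
pos_y_1 = 14
pos_z_1 = 10.5
width_1 = 3.5
height_1 = 6
pos_x_2 = 8
pos_y_2 = 8.5
pos_z_2 = 3.5
radius_2 = 4.5
pos_x_3 = 15
pos_y_3 = 4
pos_z_3 = 16.5
pos_x_4 = 6.5
pos_y_4 = 3.5
pos_z_4 = 8.5
height_4 = 4
pos_x_5 = 7
pos_y_5 = 11
pos_z_5 = 15
width_5 = 4.5
depth_5 = 2.5
pos_x_6 = 4.5
pos_y_6 = 12
pos_z_6 = 6
width_6 = 6.5
depth_6 = 5
pos_x_7 = 14
pos_z_7 = 7
radius_7 = 3.5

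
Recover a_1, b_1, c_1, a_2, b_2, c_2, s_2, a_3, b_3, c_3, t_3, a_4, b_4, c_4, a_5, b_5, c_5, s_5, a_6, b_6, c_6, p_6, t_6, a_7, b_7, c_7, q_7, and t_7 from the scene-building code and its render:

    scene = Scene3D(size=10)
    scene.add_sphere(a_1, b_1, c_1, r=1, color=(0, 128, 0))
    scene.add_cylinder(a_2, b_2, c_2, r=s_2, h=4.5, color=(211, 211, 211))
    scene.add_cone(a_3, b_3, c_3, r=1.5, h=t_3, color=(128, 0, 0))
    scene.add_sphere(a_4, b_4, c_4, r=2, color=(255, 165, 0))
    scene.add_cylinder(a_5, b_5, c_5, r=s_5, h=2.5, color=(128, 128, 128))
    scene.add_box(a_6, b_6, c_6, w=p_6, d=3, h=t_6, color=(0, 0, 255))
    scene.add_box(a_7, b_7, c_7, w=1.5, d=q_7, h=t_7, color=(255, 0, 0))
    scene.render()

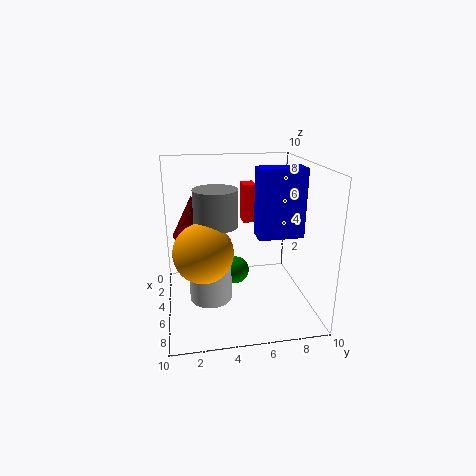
a_1 = 4
b_1 = 5
c_1 = 2
a_2 = 5
b_2 = 3
c_2 = 0.5
s_2 = 1.5
a_3 = 2.5
b_3 = 2
c_3 = 4.5
t_3 = 3
a_4 = 6
b_4 = 2.5
c_4 = 4.5
a_5 = 5
b_5 = 3.5
c_5 = 6
s_5 = 1.5
a_6 = 5.5
b_6 = 6
c_6 = 5.5
p_6 = 1.5
t_6 = 4.5
a_7 = 0.5
b_7 = 6
c_7 = 5
q_7 = 1
t_7 = 3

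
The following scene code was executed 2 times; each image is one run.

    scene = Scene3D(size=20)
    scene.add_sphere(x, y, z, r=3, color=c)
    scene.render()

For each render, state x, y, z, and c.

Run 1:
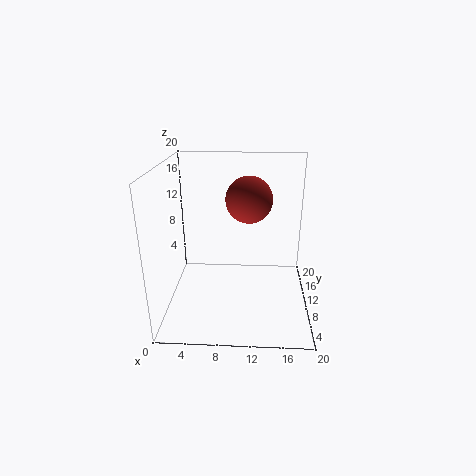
x = 11.5; y = 8.5; z = 16; c = 'brown'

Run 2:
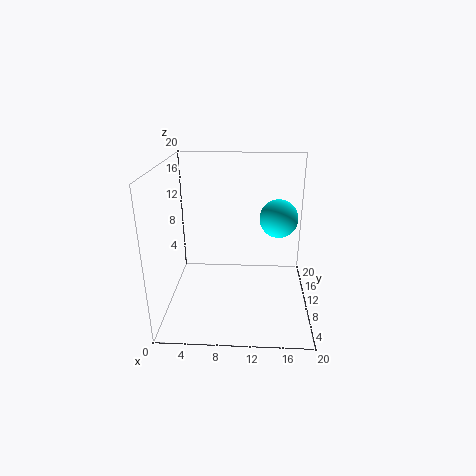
x = 16; y = 16.5; z = 10.5; c = 'cyan'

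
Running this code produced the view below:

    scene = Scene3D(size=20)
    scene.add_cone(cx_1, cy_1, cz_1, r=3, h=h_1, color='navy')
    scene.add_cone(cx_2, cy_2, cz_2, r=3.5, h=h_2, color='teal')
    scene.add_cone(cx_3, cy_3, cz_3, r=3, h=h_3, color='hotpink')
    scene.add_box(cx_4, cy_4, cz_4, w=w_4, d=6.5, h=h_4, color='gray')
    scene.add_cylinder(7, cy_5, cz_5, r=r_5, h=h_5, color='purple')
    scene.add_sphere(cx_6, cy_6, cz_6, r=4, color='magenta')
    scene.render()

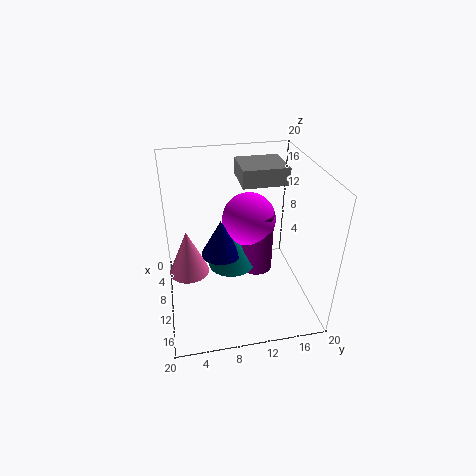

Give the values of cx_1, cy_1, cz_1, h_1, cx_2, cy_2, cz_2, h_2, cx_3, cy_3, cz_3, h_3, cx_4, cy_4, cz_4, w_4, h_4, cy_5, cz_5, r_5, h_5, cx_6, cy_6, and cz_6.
cx_1 = 7.5, cy_1 = 8, cz_1 = 6, h_1 = 5.5, cx_2 = 7.5, cy_2 = 9.5, cz_2 = 4, h_2 = 5, cx_3 = 7, cy_3 = 3, cz_3 = 3, h_3 = 7, cx_4 = 2.5, cy_4 = 11, cz_4 = 16.5, w_4 = 6, h_4 = 2.5, cy_5 = 13.5, cz_5 = 2.5, r_5 = 2.5, h_5 = 9.5, cx_6 = 6, cy_6 = 12.5, cz_6 = 10.5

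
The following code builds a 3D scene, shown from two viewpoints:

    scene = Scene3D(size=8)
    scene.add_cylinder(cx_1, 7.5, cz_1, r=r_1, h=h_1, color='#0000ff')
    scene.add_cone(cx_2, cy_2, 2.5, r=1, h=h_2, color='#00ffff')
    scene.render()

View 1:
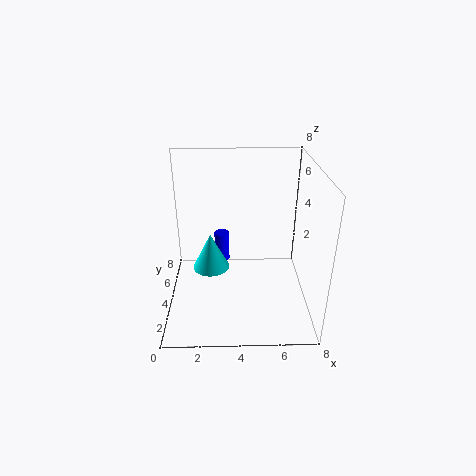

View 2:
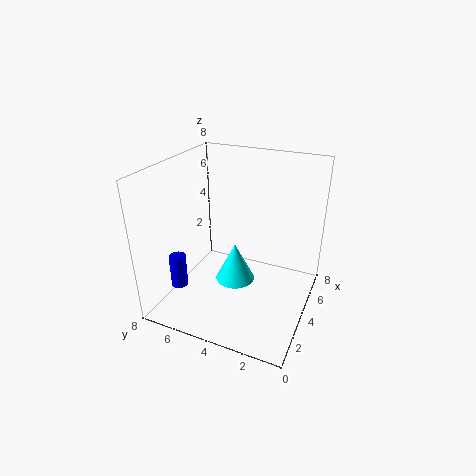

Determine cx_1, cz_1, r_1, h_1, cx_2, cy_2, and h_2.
cx_1 = 3
cz_1 = 0.5
r_1 = 0.5
h_1 = 2
cx_2 = 2.5
cy_2 = 3.5
h_2 = 2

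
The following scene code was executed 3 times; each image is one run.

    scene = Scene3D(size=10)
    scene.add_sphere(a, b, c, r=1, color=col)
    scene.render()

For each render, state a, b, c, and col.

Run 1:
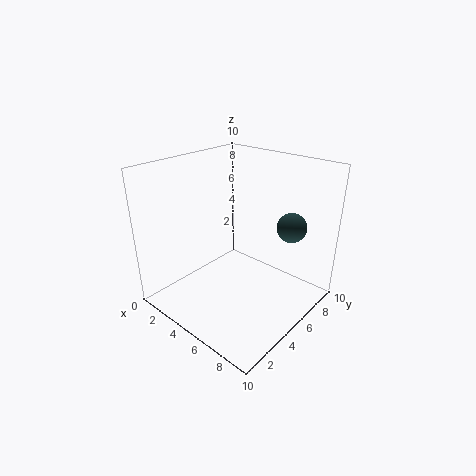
a = 8; b = 7; c = 6; col = 'darkslategray'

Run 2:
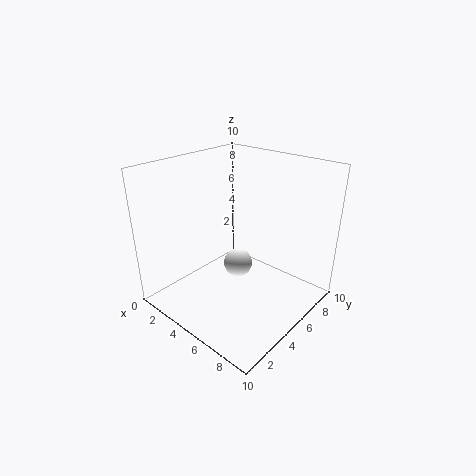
a = 5; b = 5; c = 3; col = 'white'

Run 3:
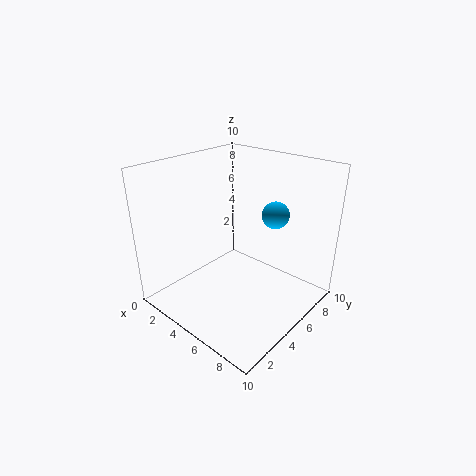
a = 6; b = 8; c = 6; col = 'deepskyblue'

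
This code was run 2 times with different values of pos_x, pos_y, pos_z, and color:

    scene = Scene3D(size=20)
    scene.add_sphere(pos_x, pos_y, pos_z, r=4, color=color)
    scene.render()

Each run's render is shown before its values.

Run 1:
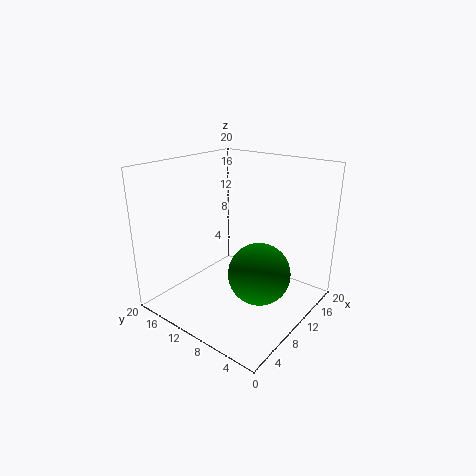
pos_x = 8; pos_y = 5; pos_z = 7; color = 'green'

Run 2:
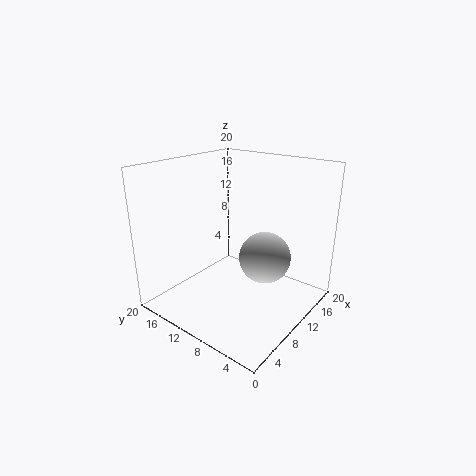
pos_x = 15.5; pos_y = 9; pos_z = 5; color = 'lightgray'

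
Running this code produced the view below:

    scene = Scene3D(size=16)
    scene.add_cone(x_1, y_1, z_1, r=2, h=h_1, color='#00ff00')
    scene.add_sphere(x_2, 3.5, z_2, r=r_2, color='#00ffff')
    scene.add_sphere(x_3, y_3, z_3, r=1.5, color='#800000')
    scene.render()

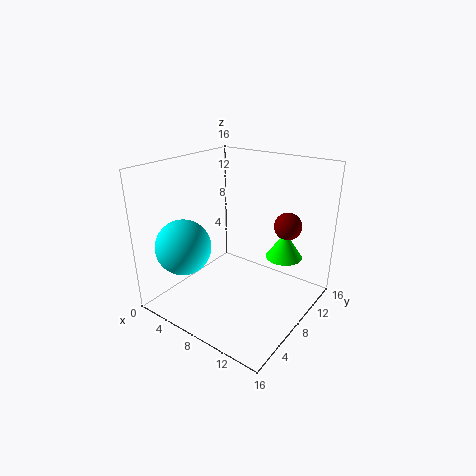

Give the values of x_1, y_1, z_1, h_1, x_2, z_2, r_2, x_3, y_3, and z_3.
x_1 = 12.5
y_1 = 10.5
z_1 = 6
h_1 = 3
x_2 = 4
z_2 = 7.5
r_2 = 3
x_3 = 12.5
y_3 = 11
z_3 = 9.5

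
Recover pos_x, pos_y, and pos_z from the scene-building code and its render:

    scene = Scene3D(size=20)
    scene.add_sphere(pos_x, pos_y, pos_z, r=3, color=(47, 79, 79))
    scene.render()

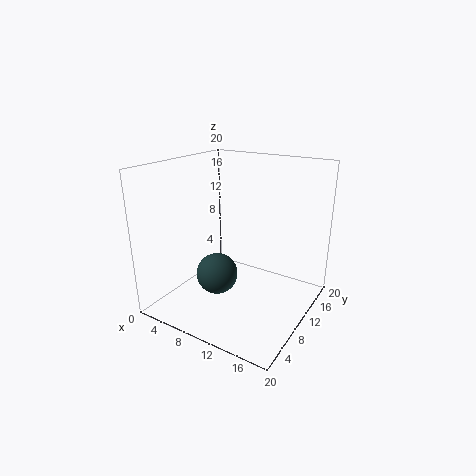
pos_x = 7
pos_y = 9
pos_z = 4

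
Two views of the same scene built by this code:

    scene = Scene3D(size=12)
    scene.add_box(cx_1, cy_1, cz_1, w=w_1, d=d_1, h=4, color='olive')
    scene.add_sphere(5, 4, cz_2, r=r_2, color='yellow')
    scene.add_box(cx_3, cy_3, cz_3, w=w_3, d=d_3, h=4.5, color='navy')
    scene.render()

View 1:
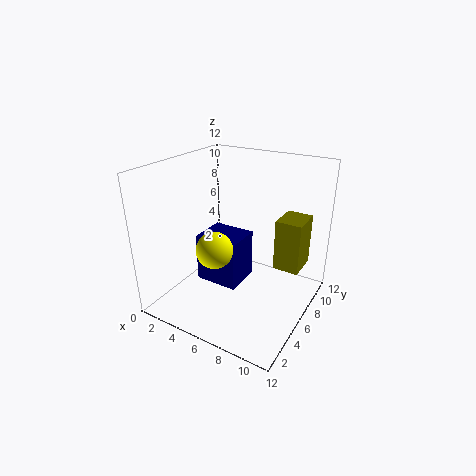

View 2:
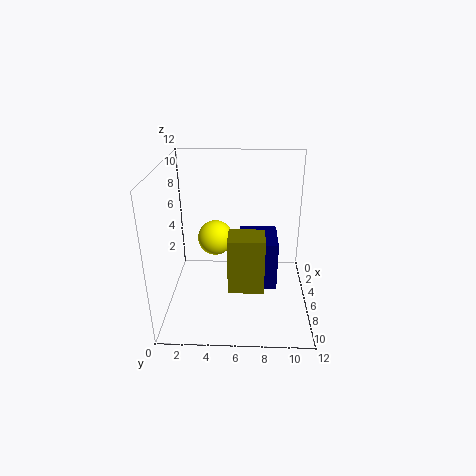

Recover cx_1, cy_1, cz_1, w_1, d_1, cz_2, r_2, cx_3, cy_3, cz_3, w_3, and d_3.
cx_1 = 9.5
cy_1 = 5.5
cz_1 = 4.5
w_1 = 2
d_1 = 2.5
cz_2 = 5.5
r_2 = 1.5
cx_3 = 1.5
cy_3 = 6
cz_3 = 0.5
w_3 = 4
d_3 = 3.5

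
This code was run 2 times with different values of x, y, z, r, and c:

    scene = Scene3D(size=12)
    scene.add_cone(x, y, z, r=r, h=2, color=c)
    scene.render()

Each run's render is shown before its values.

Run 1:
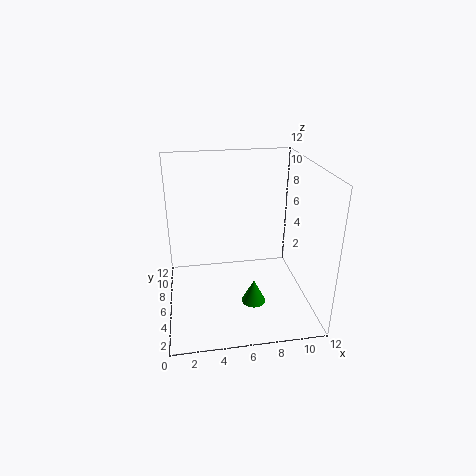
x = 7; y = 4; z = 1; r = 1; c = 'green'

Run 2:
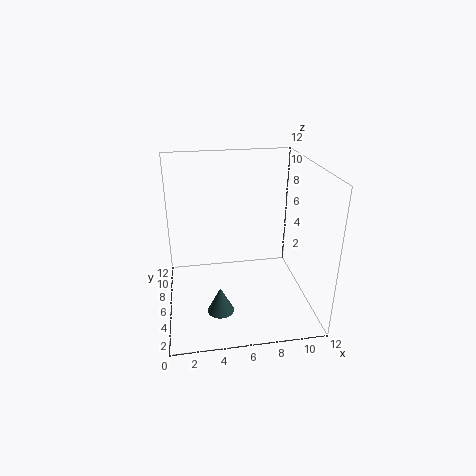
x = 4; y = 2; z = 2; r = 1; c = 'darkslategray'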